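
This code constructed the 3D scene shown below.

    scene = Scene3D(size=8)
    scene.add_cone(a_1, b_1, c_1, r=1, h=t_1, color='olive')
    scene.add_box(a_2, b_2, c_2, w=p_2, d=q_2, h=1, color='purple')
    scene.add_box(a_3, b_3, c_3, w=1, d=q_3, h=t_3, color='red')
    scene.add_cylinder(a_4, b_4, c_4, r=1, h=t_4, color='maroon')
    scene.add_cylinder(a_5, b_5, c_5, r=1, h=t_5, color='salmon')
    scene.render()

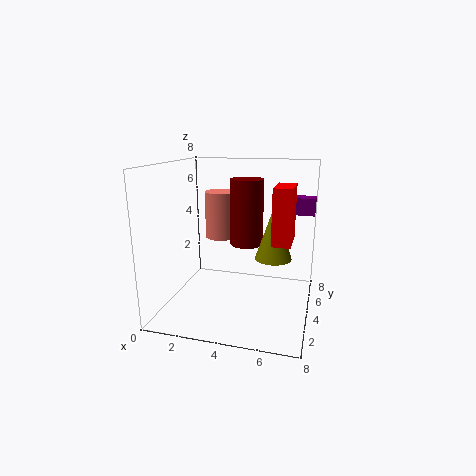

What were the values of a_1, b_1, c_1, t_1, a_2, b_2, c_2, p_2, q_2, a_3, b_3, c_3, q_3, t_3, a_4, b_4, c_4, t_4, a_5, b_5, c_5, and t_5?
a_1 = 6
b_1 = 4
c_1 = 3
t_1 = 3
a_2 = 6
b_2 = 6
c_2 = 5
p_2 = 2
q_2 = 1
a_3 = 6
b_3 = 3
c_3 = 4
q_3 = 2
t_3 = 3
a_4 = 4
b_4 = 6
c_4 = 3
t_4 = 4
a_5 = 2
b_5 = 7
c_5 = 3
t_5 = 3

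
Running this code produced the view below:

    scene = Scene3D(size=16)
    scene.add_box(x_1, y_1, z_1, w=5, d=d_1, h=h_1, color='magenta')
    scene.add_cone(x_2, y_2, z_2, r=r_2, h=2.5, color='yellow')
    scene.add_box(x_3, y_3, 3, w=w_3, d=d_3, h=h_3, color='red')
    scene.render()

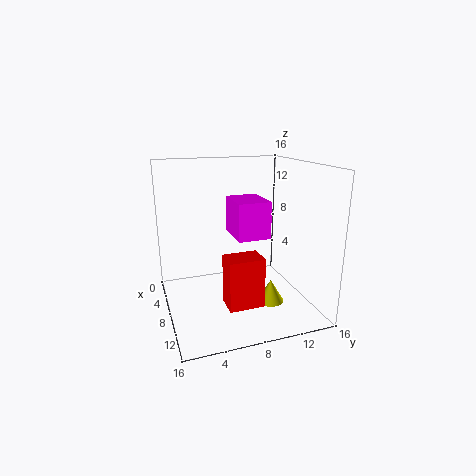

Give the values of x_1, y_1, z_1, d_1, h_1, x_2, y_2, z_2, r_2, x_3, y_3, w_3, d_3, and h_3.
x_1 = 2; y_1 = 8.5; z_1 = 7; d_1 = 4; h_1 = 4.5; x_2 = 10.5; y_2 = 11; z_2 = 1; r_2 = 1.5; x_3 = 12; y_3 = 5; w_3 = 2.5; d_3 = 3.5; h_3 = 5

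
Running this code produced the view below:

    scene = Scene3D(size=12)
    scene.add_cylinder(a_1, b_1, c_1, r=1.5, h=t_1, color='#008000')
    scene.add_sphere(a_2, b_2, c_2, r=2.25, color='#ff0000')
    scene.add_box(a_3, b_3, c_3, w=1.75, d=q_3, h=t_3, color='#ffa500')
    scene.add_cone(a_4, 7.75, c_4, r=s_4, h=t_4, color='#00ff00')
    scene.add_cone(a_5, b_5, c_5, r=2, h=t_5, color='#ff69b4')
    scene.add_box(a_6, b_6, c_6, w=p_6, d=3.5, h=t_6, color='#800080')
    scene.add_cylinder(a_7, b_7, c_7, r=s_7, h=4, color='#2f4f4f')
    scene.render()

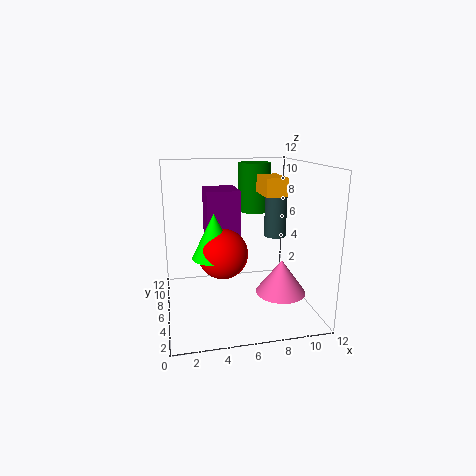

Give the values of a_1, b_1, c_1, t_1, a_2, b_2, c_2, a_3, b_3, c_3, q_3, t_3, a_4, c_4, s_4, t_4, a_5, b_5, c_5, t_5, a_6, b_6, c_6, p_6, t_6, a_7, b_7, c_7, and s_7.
a_1 = 8.5
b_1 = 10.25
c_1 = 7.25
t_1 = 4.5
a_2 = 5
b_2 = 7.75
c_2 = 4
a_3 = 8
b_3 = 4.75
c_3 = 9.5
q_3 = 3
t_3 = 1.5
a_4 = 4.25
c_4 = 3.75
s_4 = 2
t_4 = 4
a_5 = 9
b_5 = 3.5
c_5 = 2
t_5 = 2.75
a_6 = 3.75
b_6 = 8.25
c_6 = 4.75
p_6 = 3
t_6 = 4.75
a_7 = 10
b_7 = 8.25
c_7 = 5.25
s_7 = 1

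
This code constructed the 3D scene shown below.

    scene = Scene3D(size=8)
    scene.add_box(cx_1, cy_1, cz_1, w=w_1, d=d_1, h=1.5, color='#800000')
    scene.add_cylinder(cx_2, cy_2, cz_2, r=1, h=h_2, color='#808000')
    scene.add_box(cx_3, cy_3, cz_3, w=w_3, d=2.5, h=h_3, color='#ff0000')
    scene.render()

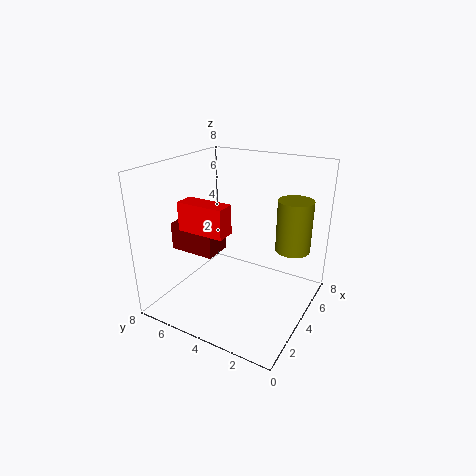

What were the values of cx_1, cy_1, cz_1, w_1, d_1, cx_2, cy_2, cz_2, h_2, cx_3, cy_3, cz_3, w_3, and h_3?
cx_1 = 2; cy_1 = 4.5; cz_1 = 3.5; w_1 = 1.5; d_1 = 2.5; cx_2 = 6; cy_2 = 1.5; cz_2 = 3; h_2 = 3; cx_3 = 1.5; cy_3 = 3.5; cz_3 = 5; w_3 = 1; h_3 = 1.5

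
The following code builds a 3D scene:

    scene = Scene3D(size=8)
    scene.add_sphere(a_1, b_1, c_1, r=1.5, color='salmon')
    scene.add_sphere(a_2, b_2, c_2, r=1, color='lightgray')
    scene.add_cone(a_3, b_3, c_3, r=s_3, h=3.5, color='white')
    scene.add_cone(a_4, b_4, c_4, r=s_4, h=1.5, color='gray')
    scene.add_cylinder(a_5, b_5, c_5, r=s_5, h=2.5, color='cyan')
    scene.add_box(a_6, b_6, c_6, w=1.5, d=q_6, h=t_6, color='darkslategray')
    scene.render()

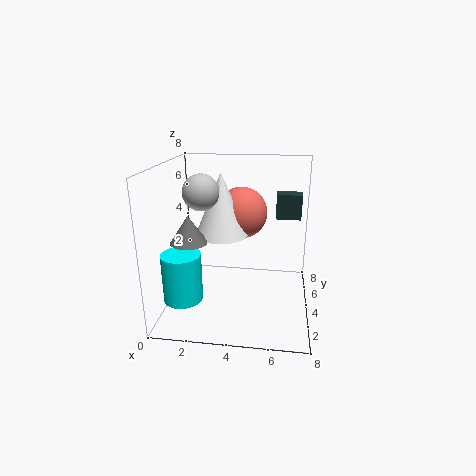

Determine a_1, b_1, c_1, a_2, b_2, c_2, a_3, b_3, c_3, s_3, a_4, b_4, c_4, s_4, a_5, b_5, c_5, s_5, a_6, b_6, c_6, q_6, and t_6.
a_1 = 4, b_1 = 5.5, c_1 = 5, a_2 = 2, b_2 = 4, c_2 = 6.5, a_3 = 3, b_3 = 4.5, c_3 = 4, s_3 = 1.5, a_4 = 1.5, b_4 = 3, c_4 = 4, s_4 = 1, a_5 = 1.5, b_5 = 1.5, c_5 = 1.5, s_5 = 1, a_6 = 6, b_6 = 6, c_6 = 4.5, q_6 = 1, t_6 = 1.5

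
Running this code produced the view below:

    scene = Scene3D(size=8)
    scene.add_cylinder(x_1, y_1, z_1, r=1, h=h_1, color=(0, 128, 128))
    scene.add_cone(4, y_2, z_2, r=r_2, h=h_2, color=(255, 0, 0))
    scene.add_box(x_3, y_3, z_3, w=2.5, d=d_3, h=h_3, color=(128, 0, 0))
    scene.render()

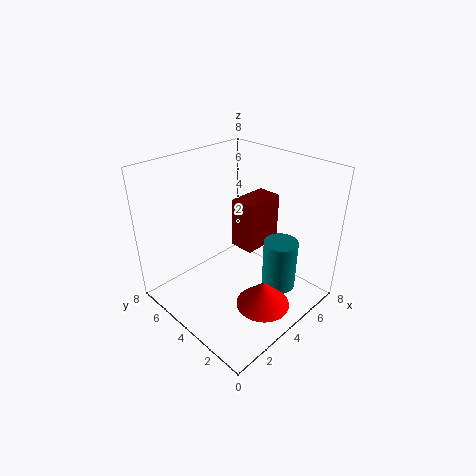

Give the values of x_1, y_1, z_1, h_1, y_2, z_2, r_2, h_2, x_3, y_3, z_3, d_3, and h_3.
x_1 = 6; y_1 = 2.5; z_1 = 0.5; h_1 = 3; y_2 = 2; z_2 = 0.5; r_2 = 1.5; h_2 = 1.5; x_3 = 5; y_3 = 4; z_3 = 2.5; d_3 = 1.5; h_3 = 3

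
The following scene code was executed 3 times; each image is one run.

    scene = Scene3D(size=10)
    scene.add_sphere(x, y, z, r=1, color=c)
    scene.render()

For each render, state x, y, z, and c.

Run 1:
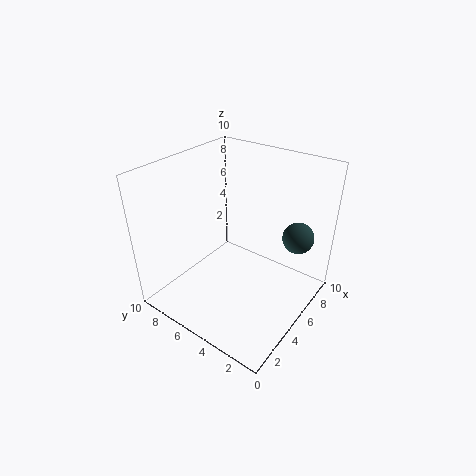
x = 6; y = 1; z = 6; c = 'darkslategray'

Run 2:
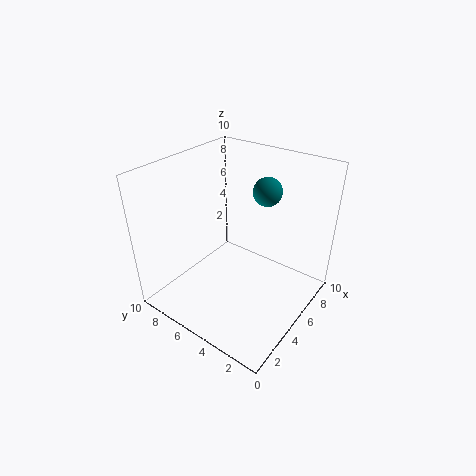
x = 7; y = 4; z = 8; c = 'teal'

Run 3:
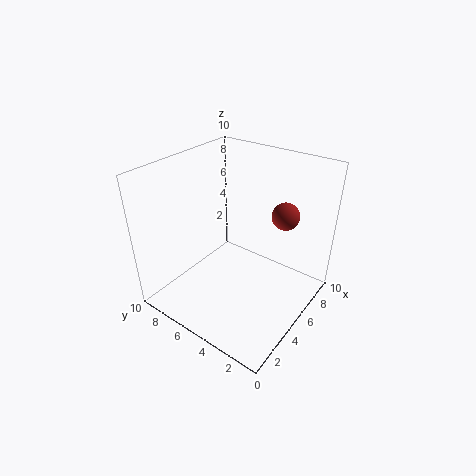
x = 8; y = 3; z = 6; c = 'brown'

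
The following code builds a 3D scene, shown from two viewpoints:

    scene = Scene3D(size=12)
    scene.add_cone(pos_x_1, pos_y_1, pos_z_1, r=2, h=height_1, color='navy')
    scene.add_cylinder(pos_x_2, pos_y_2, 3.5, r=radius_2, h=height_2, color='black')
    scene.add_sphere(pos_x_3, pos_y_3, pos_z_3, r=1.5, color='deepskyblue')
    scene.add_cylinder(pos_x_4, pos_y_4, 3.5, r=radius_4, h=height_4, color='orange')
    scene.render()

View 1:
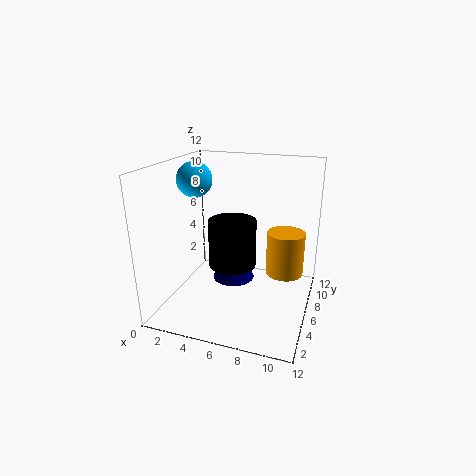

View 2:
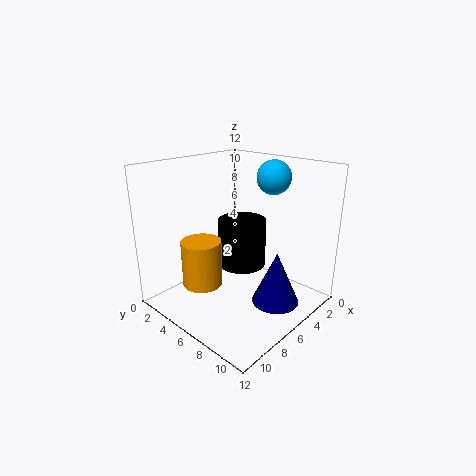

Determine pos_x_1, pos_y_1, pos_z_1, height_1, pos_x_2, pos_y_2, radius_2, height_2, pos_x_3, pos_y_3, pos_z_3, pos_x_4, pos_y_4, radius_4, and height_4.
pos_x_1 = 4.5; pos_y_1 = 9; pos_z_1 = 0.5; height_1 = 4.5; pos_x_2 = 5.5; pos_y_2 = 6; radius_2 = 2; height_2 = 4; pos_x_3 = 2; pos_y_3 = 6.5; pos_z_3 = 10.5; pos_x_4 = 10; pos_y_4 = 6; radius_4 = 1.5; height_4 = 3.5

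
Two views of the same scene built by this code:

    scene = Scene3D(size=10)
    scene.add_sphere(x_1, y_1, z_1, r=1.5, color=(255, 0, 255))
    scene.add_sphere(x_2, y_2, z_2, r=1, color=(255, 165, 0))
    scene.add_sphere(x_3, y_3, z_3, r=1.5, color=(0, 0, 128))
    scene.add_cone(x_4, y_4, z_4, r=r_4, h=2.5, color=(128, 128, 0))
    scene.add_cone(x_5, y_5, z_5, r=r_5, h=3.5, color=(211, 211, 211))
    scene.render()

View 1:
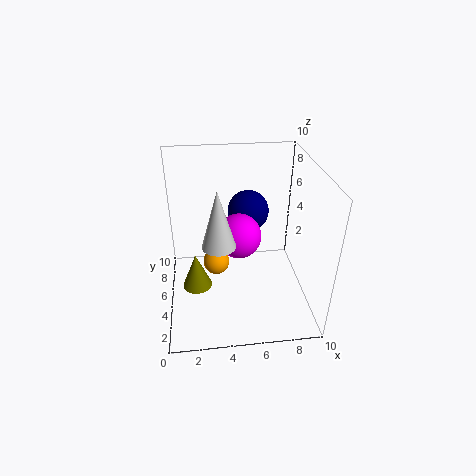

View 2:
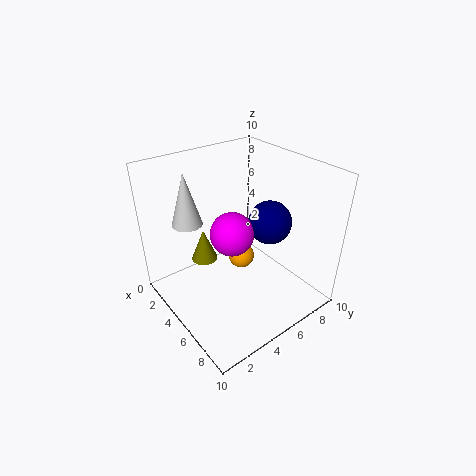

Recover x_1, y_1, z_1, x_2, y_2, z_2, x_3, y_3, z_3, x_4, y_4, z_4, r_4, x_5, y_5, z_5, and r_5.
x_1 = 5; y_1 = 4.5; z_1 = 5.5; x_2 = 3.5; y_2 = 6.5; z_2 = 2; x_3 = 6; y_3 = 7; z_3 = 6; x_4 = 2; y_4 = 4; z_4 = 2; r_4 = 1; x_5 = 3.5; y_5 = 2; z_5 = 6.5; r_5 = 1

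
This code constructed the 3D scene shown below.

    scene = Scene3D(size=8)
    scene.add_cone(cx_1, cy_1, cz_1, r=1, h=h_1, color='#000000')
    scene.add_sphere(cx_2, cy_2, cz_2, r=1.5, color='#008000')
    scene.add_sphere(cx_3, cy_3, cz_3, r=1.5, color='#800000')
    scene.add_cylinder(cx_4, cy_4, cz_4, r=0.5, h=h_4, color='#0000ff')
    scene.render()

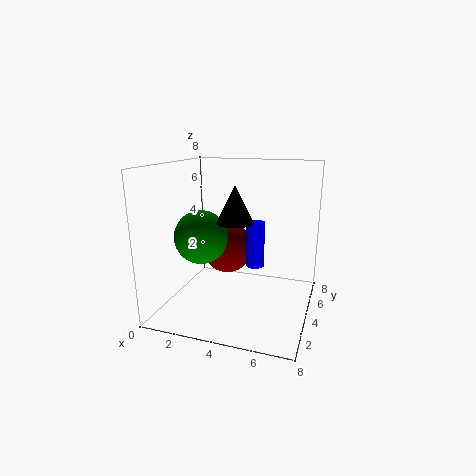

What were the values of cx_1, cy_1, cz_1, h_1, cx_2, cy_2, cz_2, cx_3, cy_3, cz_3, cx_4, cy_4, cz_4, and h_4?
cx_1 = 4
cy_1 = 3.5
cz_1 = 5
h_1 = 2
cx_2 = 2
cy_2 = 3.5
cz_2 = 4
cx_3 = 3
cy_3 = 5
cz_3 = 3
cx_4 = 5
cy_4 = 4
cz_4 = 2.5
h_4 = 2.5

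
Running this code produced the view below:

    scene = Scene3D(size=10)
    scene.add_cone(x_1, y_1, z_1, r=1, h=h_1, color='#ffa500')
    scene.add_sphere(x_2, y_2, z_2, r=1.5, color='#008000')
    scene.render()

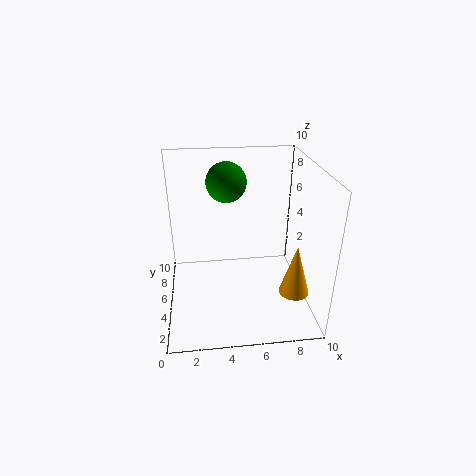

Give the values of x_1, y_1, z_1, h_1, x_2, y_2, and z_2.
x_1 = 8.5
y_1 = 2.5
z_1 = 2
h_1 = 3.5
x_2 = 4.5
y_2 = 8
z_2 = 8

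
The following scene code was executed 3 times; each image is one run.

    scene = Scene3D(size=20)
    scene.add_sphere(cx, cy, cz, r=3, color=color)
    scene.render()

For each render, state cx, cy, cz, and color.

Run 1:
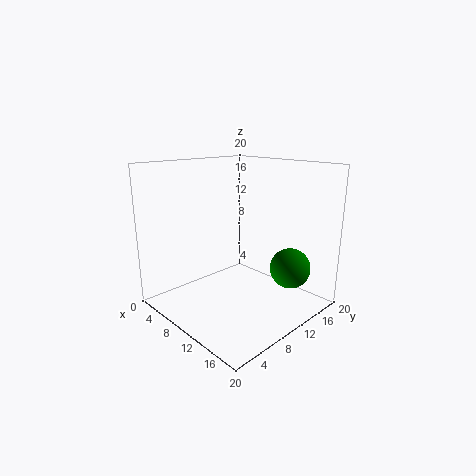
cx = 14; cy = 17; cz = 4.5; color = 'green'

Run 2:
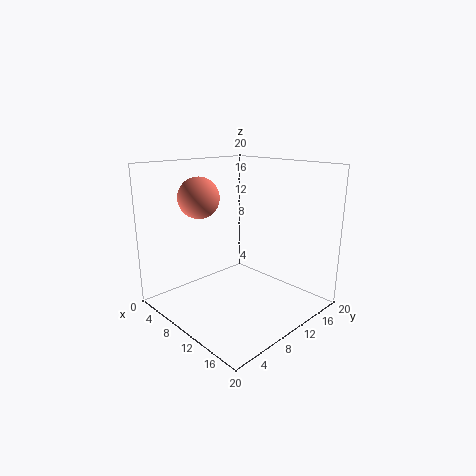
cx = 4; cy = 8; cz = 15; color = 'salmon'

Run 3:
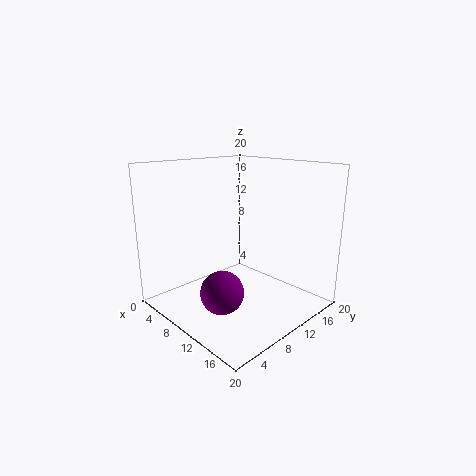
cx = 10.5; cy = 6.5; cz = 3; color = 'purple'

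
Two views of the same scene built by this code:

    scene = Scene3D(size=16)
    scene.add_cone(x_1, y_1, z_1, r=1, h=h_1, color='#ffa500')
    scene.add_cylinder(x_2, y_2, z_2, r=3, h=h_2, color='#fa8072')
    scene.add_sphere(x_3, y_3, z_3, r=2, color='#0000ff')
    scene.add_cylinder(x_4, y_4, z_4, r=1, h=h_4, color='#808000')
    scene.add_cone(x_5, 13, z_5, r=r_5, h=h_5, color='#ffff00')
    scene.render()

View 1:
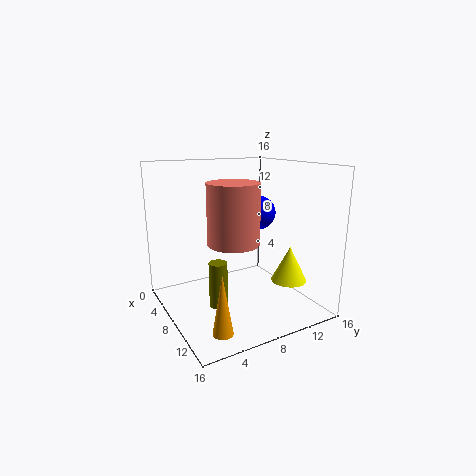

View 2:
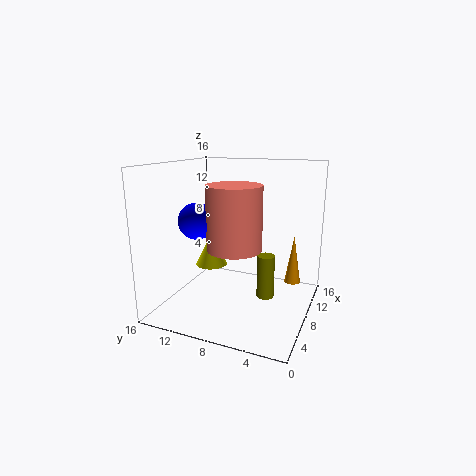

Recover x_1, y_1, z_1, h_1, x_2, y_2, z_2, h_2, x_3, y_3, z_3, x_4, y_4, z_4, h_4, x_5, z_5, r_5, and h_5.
x_1 = 14, y_1 = 3, z_1 = 1, h_1 = 6, x_2 = 7, y_2 = 8, z_2 = 7, h_2 = 7, x_3 = 6, y_3 = 12, z_3 = 10, x_4 = 9, y_4 = 5, z_4 = 1, h_4 = 5, x_5 = 11, z_5 = 3, r_5 = 2, h_5 = 4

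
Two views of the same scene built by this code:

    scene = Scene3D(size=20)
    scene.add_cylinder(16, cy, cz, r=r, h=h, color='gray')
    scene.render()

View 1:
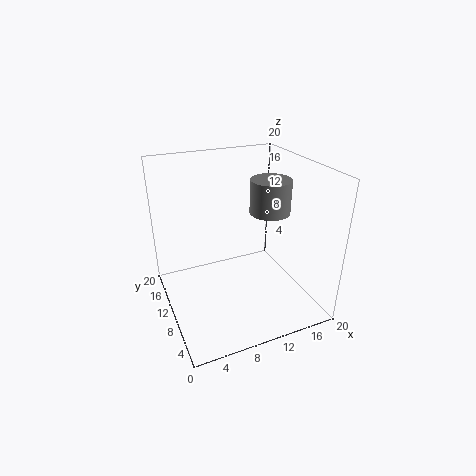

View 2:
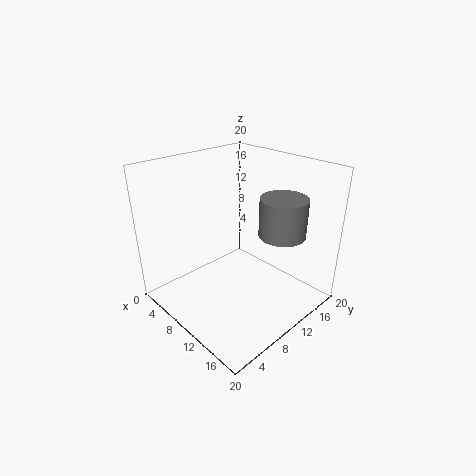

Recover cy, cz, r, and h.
cy = 12; cz = 12; r = 3; h = 5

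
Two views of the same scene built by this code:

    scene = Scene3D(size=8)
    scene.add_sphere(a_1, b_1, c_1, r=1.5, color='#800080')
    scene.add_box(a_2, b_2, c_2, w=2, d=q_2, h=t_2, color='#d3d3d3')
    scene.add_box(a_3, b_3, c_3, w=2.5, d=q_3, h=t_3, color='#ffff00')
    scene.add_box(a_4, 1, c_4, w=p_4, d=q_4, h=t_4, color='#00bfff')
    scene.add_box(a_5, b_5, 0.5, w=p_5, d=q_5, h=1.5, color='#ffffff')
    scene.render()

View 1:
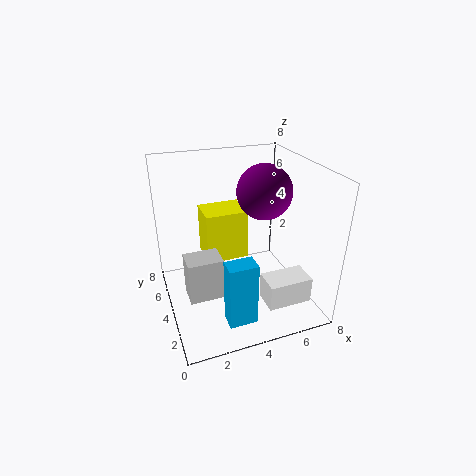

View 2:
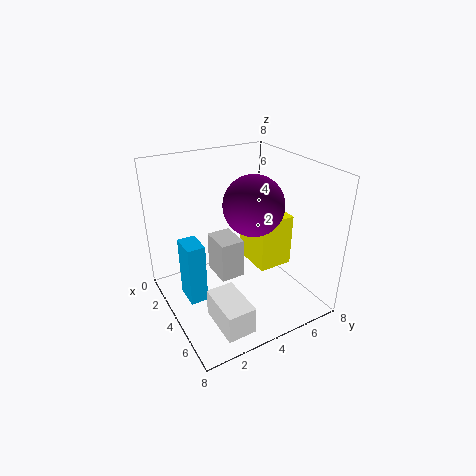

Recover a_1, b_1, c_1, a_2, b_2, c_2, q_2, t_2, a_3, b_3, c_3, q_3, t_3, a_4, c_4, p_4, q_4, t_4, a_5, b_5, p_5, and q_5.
a_1 = 5.5; b_1 = 4; c_1 = 6.5; a_2 = 1; b_2 = 3.5; c_2 = 0.5; q_2 = 1.5; t_2 = 2.5; a_3 = 2.5; b_3 = 5; c_3 = 2; q_3 = 2; t_3 = 3; a_4 = 2.5; c_4 = 0.5; p_4 = 1.5; q_4 = 1; t_4 = 3.5; a_5 = 5; b_5 = 1.5; p_5 = 2.5; q_5 = 1.5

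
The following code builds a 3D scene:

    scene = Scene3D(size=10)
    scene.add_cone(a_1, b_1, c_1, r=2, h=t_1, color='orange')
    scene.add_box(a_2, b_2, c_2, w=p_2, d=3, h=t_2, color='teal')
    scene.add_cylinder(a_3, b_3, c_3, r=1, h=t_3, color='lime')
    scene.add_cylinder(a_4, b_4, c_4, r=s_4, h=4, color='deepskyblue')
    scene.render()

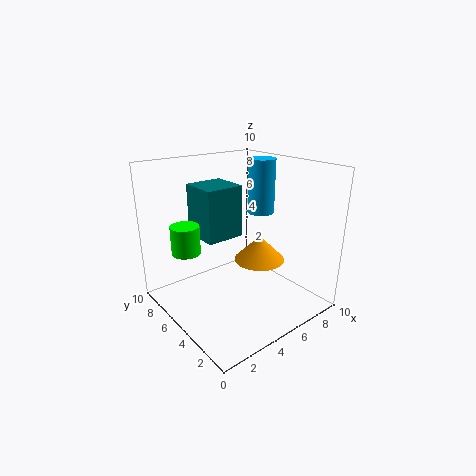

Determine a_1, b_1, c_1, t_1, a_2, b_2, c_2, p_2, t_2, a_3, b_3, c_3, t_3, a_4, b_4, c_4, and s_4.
a_1 = 8
b_1 = 6
c_1 = 2
t_1 = 2
a_2 = 4
b_2 = 7
c_2 = 4
p_2 = 3
t_2 = 4
a_3 = 2
b_3 = 7
c_3 = 4
t_3 = 2
a_4 = 8
b_4 = 6
c_4 = 6
s_4 = 1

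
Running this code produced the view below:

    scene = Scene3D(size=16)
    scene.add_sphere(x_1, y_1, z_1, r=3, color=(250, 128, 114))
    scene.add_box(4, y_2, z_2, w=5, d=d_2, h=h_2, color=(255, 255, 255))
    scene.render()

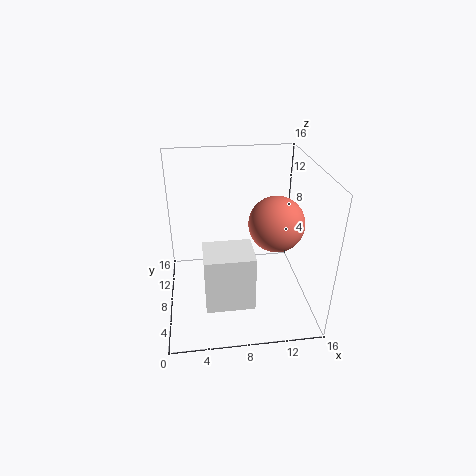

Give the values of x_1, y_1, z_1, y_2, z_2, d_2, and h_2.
x_1 = 12
y_1 = 7
z_1 = 10
y_2 = 2
z_2 = 3
d_2 = 4
h_2 = 6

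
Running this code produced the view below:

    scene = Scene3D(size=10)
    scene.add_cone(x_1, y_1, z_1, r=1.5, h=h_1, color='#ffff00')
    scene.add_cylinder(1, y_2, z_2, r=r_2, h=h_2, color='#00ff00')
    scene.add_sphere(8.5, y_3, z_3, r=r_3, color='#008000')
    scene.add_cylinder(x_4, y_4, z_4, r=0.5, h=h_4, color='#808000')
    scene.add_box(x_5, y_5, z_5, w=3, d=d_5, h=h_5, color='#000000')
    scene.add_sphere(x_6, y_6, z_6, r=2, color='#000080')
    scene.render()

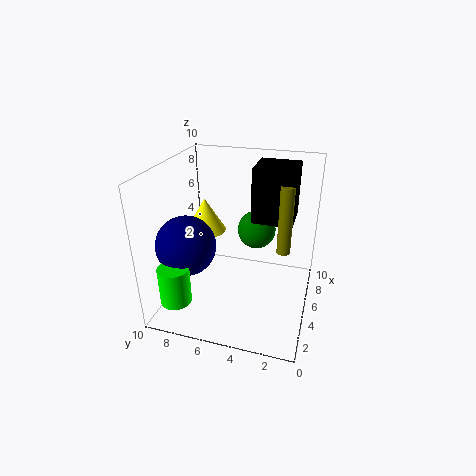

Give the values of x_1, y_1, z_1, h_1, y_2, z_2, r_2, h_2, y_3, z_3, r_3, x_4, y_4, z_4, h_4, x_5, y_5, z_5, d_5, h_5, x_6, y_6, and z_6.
x_1 = 6.5, y_1 = 8, z_1 = 4.5, h_1 = 2.5, y_2 = 8, z_2 = 2, r_2 = 1, h_2 = 2.5, y_3 = 4.5, z_3 = 4, r_3 = 1.5, x_4 = 6.5, y_4 = 2, z_4 = 3.5, h_4 = 5, x_5 = 6.5, y_5 = 1.5, z_5 = 5.5, d_5 = 3, h_5 = 4, x_6 = 3, y_6 = 8, z_6 = 5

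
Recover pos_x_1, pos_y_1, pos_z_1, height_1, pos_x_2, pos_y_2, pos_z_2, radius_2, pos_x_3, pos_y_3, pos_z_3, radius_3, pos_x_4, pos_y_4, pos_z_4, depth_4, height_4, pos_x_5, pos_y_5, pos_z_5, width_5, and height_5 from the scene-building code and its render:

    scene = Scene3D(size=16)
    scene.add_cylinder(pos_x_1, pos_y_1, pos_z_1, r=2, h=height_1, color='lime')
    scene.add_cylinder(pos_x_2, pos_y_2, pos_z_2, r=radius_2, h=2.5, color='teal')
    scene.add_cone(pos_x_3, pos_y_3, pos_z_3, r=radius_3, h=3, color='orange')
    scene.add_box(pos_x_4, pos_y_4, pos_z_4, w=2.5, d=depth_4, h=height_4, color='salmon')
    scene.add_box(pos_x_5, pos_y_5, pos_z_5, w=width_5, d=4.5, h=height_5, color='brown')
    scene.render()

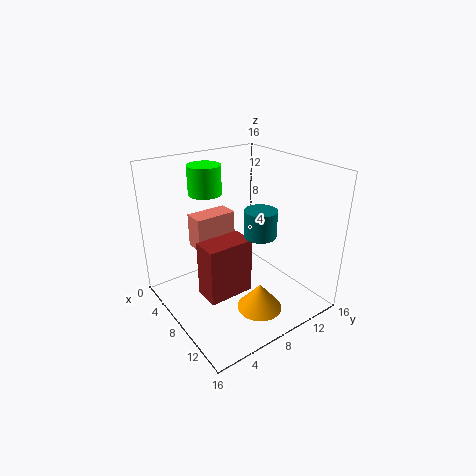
pos_x_1 = 2
pos_y_1 = 7.5
pos_z_1 = 11.5
height_1 = 3.5
pos_x_2 = 13.5
pos_y_2 = 6.5
pos_z_2 = 11
radius_2 = 1.5
pos_x_3 = 11.5
pos_y_3 = 8.5
pos_z_3 = 0.5
radius_3 = 2.5
pos_x_4 = 2
pos_y_4 = 5
pos_z_4 = 5.5
depth_4 = 5
height_4 = 4
pos_x_5 = 10.5
pos_y_5 = 1.5
pos_z_5 = 5
width_5 = 2.5
height_5 = 5.5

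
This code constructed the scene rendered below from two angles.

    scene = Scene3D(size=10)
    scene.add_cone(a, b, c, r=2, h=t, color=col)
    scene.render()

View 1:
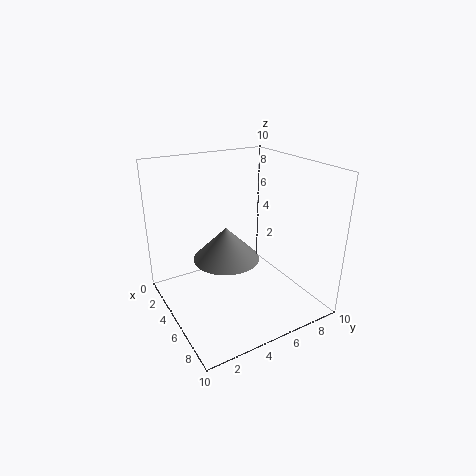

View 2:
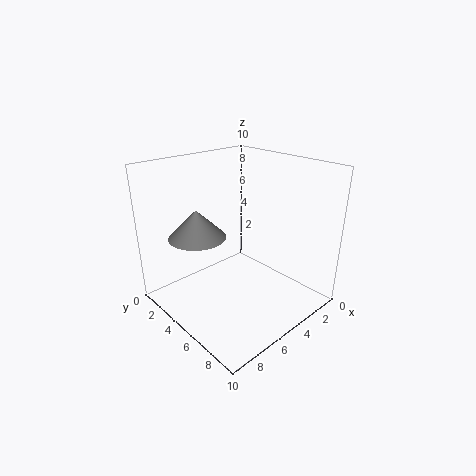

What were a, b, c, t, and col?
a = 7; b = 3; c = 5; t = 2; col = 'gray'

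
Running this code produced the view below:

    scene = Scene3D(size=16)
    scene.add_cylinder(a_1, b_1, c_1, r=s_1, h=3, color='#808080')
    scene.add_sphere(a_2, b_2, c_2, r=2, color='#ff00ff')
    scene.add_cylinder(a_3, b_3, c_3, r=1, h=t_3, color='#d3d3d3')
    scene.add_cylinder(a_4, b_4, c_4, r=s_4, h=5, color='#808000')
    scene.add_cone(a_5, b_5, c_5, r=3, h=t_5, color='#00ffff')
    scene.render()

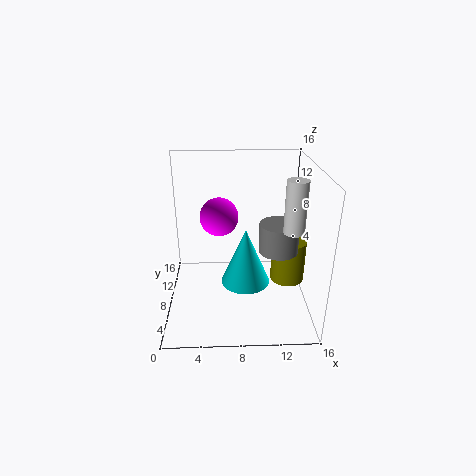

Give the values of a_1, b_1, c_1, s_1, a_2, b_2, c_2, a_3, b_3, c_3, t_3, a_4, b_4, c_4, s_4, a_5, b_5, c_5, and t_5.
a_1 = 12, b_1 = 5, c_1 = 8, s_1 = 2, a_2 = 6, b_2 = 7, c_2 = 11, a_3 = 13, b_3 = 3, c_3 = 11, t_3 = 5, a_4 = 14, b_4 = 9, c_4 = 2, s_4 = 2, a_5 = 9, b_5 = 10, c_5 = 1, t_5 = 7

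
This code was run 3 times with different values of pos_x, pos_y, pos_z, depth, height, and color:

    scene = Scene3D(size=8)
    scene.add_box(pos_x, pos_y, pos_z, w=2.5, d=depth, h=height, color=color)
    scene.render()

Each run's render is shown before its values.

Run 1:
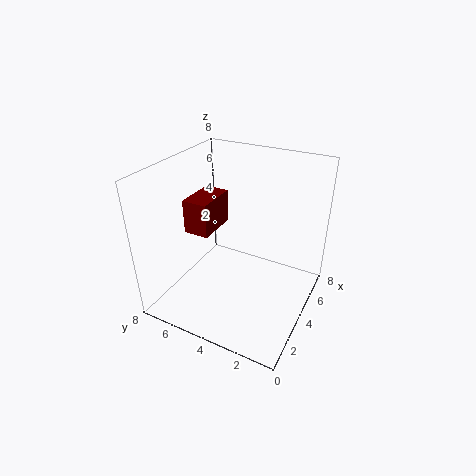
pos_x = 3.5, pos_y = 5.75, pos_z = 3.75, depth = 1.5, height = 2, color = 'maroon'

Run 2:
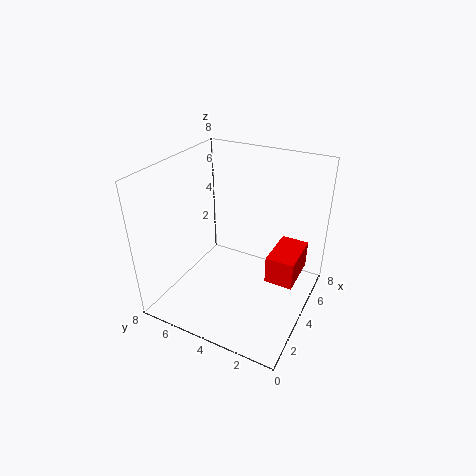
pos_x = 3.25, pos_y = 0.5, pos_z = 2.25, depth = 1.5, height = 1.5, color = 'red'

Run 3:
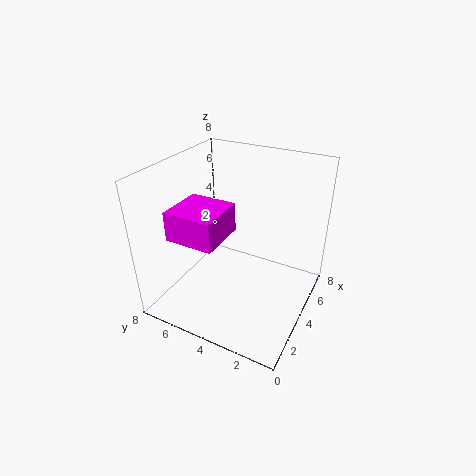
pos_x = 0.75, pos_y = 3.75, pos_z = 5, depth = 2.5, height = 1.5, color = 'magenta'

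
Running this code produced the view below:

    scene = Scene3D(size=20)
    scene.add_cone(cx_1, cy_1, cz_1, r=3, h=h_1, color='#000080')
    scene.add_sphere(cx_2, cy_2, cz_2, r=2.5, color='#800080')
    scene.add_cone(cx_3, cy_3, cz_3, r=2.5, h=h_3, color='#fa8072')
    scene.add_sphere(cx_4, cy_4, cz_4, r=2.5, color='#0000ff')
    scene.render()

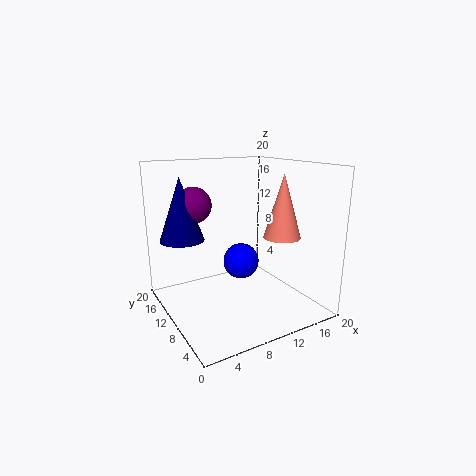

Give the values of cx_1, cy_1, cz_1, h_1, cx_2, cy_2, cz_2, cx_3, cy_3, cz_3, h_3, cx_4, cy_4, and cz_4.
cx_1 = 3
cy_1 = 13
cz_1 = 10
h_1 = 8.5
cx_2 = 5
cy_2 = 13.5
cz_2 = 14.5
cx_3 = 14.5
cy_3 = 6
cz_3 = 10.5
h_3 = 8.5
cx_4 = 10.5
cy_4 = 10
cz_4 = 6.5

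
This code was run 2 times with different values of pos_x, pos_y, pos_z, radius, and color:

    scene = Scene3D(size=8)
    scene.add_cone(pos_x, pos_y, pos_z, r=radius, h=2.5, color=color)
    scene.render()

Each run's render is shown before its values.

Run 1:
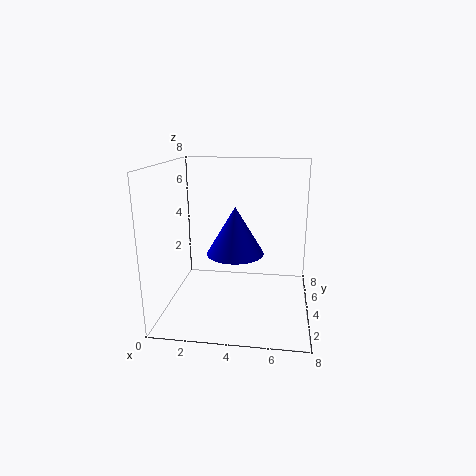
pos_x = 4
pos_y = 3
pos_z = 3.5
radius = 1.5
color = 'blue'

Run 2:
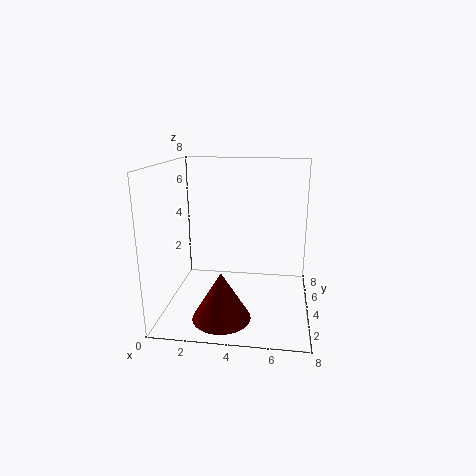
pos_x = 3.5
pos_y = 1.5
pos_z = 0.5
radius = 1.5
color = 'maroon'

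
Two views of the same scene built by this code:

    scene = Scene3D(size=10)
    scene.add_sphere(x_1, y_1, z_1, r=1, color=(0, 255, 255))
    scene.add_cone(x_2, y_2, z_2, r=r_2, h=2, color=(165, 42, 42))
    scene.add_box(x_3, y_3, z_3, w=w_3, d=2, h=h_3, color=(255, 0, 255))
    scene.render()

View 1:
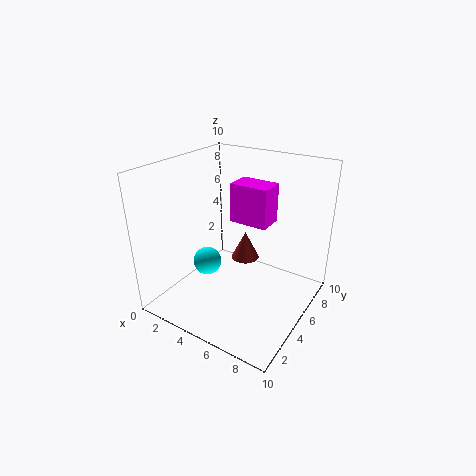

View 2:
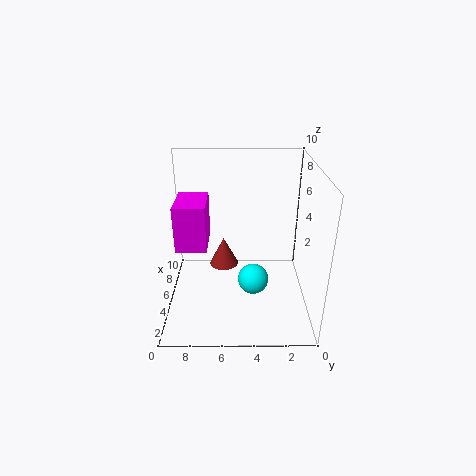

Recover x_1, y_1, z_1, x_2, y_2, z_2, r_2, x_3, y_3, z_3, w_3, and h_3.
x_1 = 3; y_1 = 4; z_1 = 3; x_2 = 5; y_2 = 6; z_2 = 3; r_2 = 1; x_3 = 3; y_3 = 7; z_3 = 5; w_3 = 3; h_3 = 3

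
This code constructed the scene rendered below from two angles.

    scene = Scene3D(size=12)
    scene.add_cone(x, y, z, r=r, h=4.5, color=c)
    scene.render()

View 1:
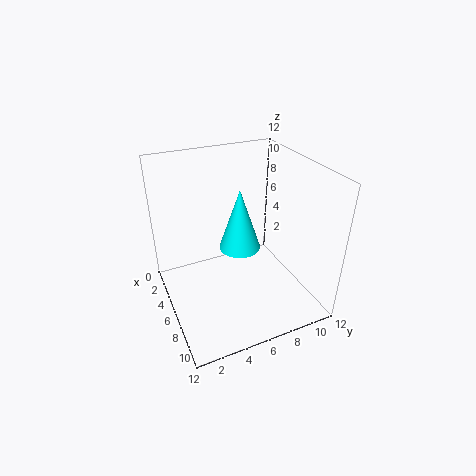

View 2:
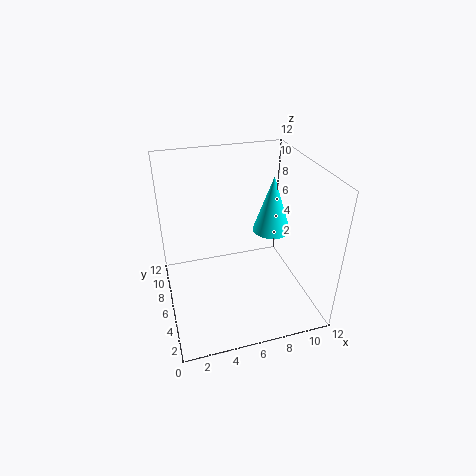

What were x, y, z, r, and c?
x = 8.5, y = 5, z = 7, r = 1.5, c = 'cyan'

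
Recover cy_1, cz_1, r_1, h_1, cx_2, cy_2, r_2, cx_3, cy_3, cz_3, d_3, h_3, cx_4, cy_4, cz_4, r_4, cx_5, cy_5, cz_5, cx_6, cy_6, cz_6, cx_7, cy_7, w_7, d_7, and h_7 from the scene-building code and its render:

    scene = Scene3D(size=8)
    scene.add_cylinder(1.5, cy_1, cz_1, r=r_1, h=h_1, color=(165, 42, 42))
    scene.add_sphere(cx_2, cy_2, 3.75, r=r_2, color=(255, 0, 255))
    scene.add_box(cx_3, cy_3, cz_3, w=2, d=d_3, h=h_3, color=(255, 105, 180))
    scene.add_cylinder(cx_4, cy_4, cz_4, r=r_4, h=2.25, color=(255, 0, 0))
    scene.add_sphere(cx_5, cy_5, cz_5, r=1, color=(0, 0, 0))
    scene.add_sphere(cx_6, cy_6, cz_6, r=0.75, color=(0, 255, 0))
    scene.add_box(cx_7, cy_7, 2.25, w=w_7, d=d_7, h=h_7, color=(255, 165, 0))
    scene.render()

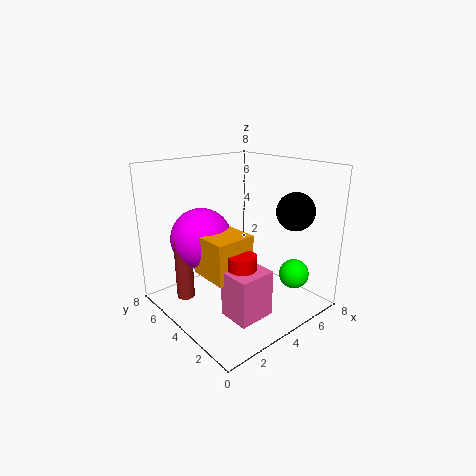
cy_1 = 5.75; cz_1 = 0.5; r_1 = 0.5; h_1 = 3.5; cx_2 = 2.75; cy_2 = 5.75; r_2 = 1.75; cx_3 = 2; cy_3 = 1.25; cz_3 = 0.5; d_3 = 1.75; h_3 = 2.5; cx_4 = 3; cy_4 = 2.5; cz_4 = 1.5; r_4 = 0.75; cx_5 = 5.75; cy_5 = 1.5; cz_5 = 5.75; cx_6 = 5; cy_6 = 0.75; cz_6 = 2.75; cx_7 = 1.75; cy_7 = 2.75; w_7 = 2.25; d_7 = 2.25; h_7 = 2.25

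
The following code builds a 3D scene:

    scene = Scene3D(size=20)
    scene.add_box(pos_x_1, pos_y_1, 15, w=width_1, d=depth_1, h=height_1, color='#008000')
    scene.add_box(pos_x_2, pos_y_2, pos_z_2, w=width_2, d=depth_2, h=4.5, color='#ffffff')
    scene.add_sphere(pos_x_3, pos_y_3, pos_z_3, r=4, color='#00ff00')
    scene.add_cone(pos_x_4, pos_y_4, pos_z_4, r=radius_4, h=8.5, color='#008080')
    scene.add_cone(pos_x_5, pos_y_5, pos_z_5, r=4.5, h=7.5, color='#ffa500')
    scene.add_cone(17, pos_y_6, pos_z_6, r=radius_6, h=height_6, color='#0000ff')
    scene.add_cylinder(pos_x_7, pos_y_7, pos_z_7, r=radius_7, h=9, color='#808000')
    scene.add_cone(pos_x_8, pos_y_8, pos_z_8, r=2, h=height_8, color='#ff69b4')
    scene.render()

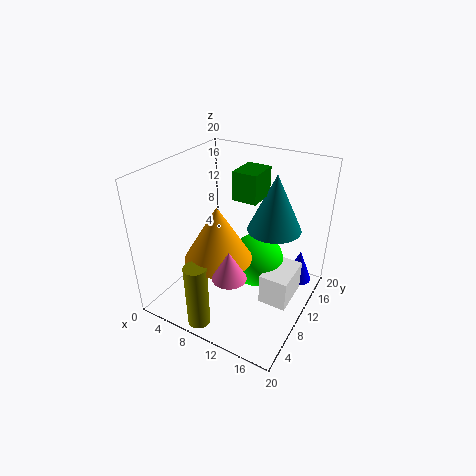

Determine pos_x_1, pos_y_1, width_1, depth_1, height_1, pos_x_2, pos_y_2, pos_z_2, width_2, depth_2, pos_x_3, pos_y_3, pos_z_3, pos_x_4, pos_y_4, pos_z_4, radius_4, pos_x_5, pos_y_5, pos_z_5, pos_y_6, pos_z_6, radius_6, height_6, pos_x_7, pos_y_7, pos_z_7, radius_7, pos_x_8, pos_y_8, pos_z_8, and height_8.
pos_x_1 = 8.5
pos_y_1 = 11
width_1 = 3.5
depth_1 = 4.5
height_1 = 4
pos_x_2 = 14
pos_y_2 = 9
pos_z_2 = 1
width_2 = 4
depth_2 = 6
pos_x_3 = 11.5
pos_y_3 = 13
pos_z_3 = 5
pos_x_4 = 13
pos_y_4 = 15.5
pos_z_4 = 9.5
radius_4 = 4
pos_x_5 = 9
pos_y_5 = 6.5
pos_z_5 = 8.5
pos_y_6 = 17
pos_z_6 = 1
radius_6 = 2
height_6 = 5
pos_x_7 = 8.5
pos_y_7 = 2
pos_z_7 = 0.5
radius_7 = 1.5
pos_x_8 = 13.5
pos_y_8 = 2
pos_z_8 = 10
height_8 = 3.5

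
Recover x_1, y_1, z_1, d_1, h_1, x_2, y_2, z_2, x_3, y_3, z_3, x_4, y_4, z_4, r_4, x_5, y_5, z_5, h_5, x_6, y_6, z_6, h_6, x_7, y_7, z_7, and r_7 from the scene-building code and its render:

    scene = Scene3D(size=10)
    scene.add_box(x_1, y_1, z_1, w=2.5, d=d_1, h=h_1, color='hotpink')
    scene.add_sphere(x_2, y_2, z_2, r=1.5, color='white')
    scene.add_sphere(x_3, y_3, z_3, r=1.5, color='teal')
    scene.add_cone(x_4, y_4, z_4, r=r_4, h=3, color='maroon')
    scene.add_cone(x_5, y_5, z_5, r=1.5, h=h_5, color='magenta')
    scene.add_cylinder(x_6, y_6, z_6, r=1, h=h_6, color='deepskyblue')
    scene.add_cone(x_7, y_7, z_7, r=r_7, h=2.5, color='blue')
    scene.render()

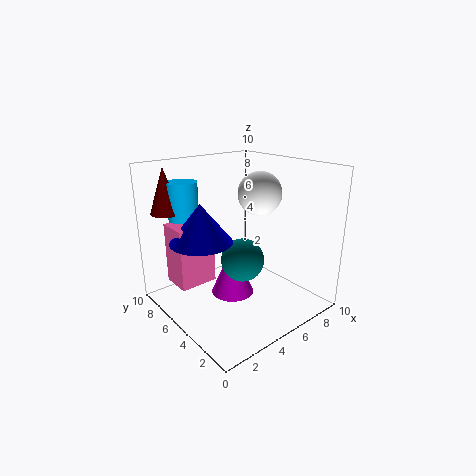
x_1 = 0.5, y_1 = 5, z_1 = 2.5, d_1 = 2, h_1 = 4, x_2 = 6.5, y_2 = 4.5, z_2 = 8, x_3 = 5, y_3 = 4.5, z_3 = 3.5, x_4 = 1, y_4 = 7.5, z_4 = 7, r_4 = 1, x_5 = 4.5, y_5 = 5, z_5 = 1, h_5 = 3.5, x_6 = 2, y_6 = 7, z_6 = 6, h_6 = 3, x_7 = 2, y_7 = 5, z_7 = 5.5, r_7 = 2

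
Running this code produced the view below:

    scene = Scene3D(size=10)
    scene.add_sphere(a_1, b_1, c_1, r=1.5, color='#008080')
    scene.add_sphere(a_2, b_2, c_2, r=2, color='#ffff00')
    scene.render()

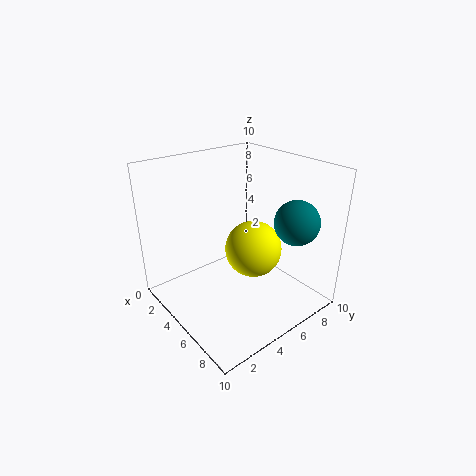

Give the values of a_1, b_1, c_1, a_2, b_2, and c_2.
a_1 = 8; b_1 = 7.5; c_1 = 6.5; a_2 = 5.5; b_2 = 6; c_2 = 4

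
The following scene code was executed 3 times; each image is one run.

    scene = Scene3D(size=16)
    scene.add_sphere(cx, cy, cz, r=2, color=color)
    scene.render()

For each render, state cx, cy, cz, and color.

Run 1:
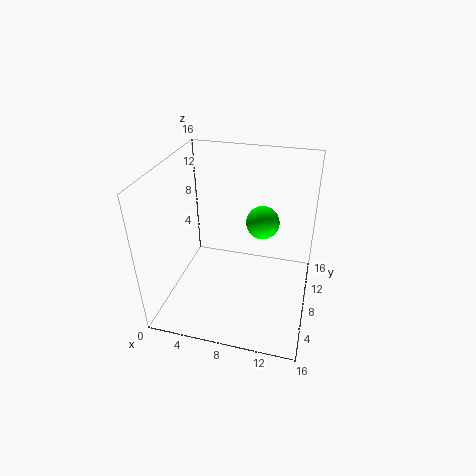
cx = 10, cy = 12, cz = 8, color = 'lime'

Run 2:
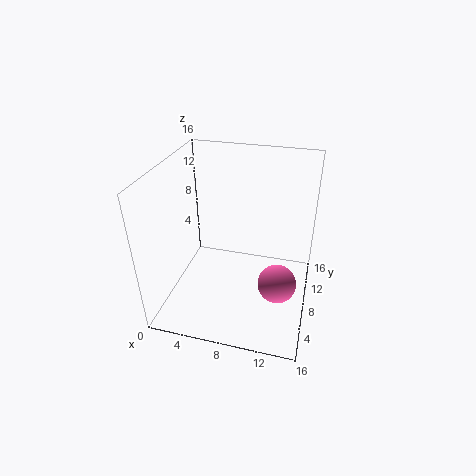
cx = 13, cy = 5, cz = 5, color = 'hotpink'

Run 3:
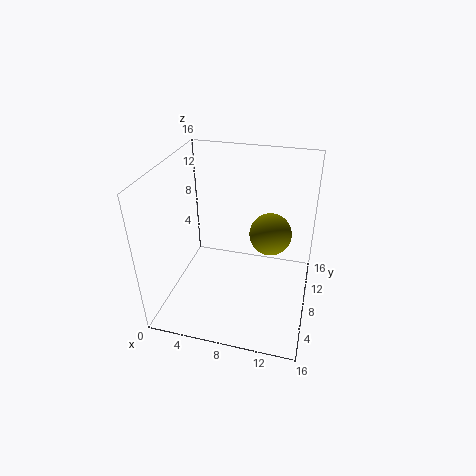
cx = 12, cy = 5, cz = 11, color = 'olive'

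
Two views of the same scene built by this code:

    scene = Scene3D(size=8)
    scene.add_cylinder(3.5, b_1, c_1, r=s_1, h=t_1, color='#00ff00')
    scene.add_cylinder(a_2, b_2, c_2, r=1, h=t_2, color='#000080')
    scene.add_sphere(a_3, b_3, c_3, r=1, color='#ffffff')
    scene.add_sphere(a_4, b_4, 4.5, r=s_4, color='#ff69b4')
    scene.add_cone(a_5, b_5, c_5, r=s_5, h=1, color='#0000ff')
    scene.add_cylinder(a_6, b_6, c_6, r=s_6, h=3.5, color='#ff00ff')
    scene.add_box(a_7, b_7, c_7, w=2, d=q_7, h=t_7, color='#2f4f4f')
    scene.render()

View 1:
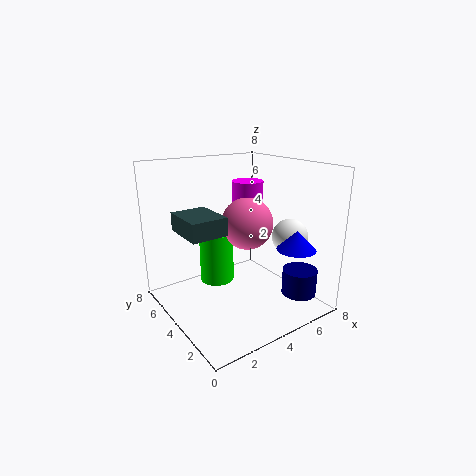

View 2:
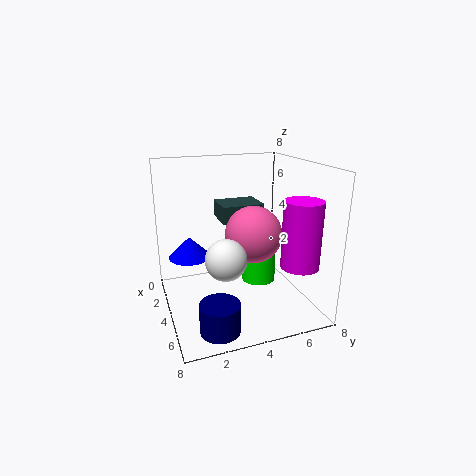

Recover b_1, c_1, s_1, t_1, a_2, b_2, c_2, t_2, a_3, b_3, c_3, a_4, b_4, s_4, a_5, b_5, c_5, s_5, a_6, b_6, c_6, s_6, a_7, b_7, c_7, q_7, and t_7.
b_1 = 5.5, c_1 = 1, s_1 = 1, t_1 = 3, a_2 = 7, b_2 = 2, c_2 = 0.5, t_2 = 1.5, a_3 = 6.5, b_3 = 2.5, c_3 = 4, a_4 = 5, b_4 = 4.5, s_4 = 1.5, a_5 = 5.5, b_5 = 1, c_5 = 4, s_5 = 1, a_6 = 6.5, b_6 = 6.5, c_6 = 3, s_6 = 1, a_7 = 1, b_7 = 3.5, c_7 = 4.5, q_7 = 2.5, t_7 = 1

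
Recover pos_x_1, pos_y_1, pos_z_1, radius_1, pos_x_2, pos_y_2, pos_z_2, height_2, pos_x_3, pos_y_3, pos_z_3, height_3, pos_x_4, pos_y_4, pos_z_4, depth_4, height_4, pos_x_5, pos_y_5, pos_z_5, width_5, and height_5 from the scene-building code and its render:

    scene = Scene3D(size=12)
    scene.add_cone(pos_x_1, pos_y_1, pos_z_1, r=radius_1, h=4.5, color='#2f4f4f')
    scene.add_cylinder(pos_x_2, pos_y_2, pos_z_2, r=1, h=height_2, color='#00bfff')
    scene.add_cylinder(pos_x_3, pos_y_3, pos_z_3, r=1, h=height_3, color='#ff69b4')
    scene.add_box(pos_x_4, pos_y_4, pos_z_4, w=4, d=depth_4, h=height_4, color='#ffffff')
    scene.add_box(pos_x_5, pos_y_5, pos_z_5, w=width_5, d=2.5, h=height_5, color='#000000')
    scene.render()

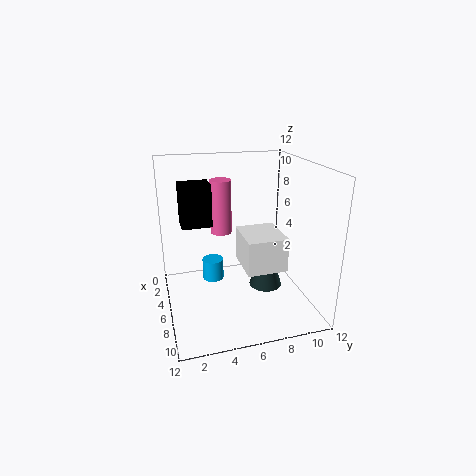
pos_x_1 = 5, pos_y_1 = 9, pos_z_1 = 0.5, radius_1 = 1.5, pos_x_2 = 2.5, pos_y_2 = 4.5, pos_z_2 = 0.5, height_2 = 2, pos_x_3 = 2, pos_y_3 = 5.5, pos_z_3 = 5, height_3 = 5, pos_x_4 = 3.5, pos_y_4 = 6.5, pos_z_4 = 3, depth_4 = 3.5, height_4 = 3, pos_x_5 = 3.5, pos_y_5 = 1.5, pos_z_5 = 7, width_5 = 2, height_5 = 3.5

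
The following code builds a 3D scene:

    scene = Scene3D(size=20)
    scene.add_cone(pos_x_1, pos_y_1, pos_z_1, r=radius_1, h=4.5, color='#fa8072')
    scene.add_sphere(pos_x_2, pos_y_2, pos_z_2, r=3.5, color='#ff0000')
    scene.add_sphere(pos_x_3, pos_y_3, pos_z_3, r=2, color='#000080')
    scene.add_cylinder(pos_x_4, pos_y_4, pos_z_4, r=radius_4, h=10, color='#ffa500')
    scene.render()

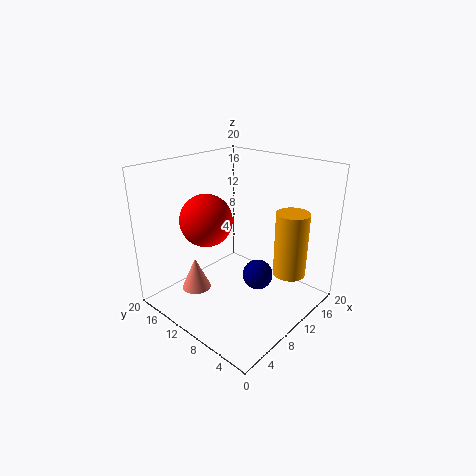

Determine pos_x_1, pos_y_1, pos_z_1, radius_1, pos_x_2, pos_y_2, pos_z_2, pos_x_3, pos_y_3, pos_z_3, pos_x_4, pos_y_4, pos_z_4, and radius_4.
pos_x_1 = 5, pos_y_1 = 13.5, pos_z_1 = 3, radius_1 = 2, pos_x_2 = 6.5, pos_y_2 = 12.5, pos_z_2 = 13, pos_x_3 = 9.5, pos_y_3 = 6, pos_z_3 = 6, pos_x_4 = 17.5, pos_y_4 = 6, pos_z_4 = 2.5, radius_4 = 2.5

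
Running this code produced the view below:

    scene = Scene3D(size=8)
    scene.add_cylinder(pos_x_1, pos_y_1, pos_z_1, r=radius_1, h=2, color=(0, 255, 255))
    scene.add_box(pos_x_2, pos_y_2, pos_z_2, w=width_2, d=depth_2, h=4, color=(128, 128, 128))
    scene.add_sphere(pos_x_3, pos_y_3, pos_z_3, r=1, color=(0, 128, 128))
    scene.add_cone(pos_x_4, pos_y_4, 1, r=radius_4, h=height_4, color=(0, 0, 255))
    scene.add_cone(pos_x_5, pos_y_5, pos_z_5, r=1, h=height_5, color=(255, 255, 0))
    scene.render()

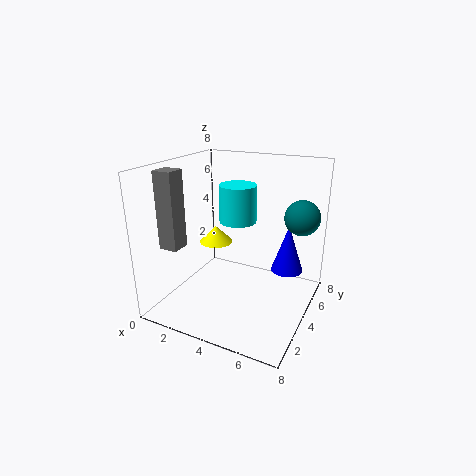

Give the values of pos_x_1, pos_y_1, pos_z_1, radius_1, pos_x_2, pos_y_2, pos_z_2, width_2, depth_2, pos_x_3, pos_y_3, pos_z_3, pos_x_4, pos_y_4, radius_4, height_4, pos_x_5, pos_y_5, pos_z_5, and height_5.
pos_x_1 = 4; pos_y_1 = 4; pos_z_1 = 5; radius_1 = 1; pos_x_2 = 1; pos_y_2 = 1; pos_z_2 = 4; width_2 = 1; depth_2 = 1; pos_x_3 = 7; pos_y_3 = 6; pos_z_3 = 5; pos_x_4 = 6; pos_y_4 = 7; radius_4 = 1; height_4 = 3; pos_x_5 = 2; pos_y_5 = 5; pos_z_5 = 3; height_5 = 1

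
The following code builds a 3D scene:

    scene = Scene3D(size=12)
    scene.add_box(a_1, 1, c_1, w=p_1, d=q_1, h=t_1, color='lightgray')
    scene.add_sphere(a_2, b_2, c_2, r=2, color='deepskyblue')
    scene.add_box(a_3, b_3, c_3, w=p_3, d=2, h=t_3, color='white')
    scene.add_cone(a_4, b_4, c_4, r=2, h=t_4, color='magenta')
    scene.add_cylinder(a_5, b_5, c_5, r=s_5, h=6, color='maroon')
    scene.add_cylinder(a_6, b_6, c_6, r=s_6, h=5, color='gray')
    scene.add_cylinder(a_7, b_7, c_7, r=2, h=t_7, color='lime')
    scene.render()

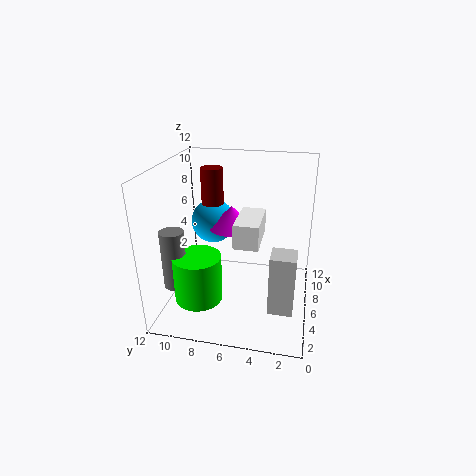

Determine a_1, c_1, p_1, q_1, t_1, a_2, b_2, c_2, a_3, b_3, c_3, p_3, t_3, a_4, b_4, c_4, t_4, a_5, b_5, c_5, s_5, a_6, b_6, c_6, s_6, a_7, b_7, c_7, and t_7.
a_1 = 3
c_1 = 1
p_1 = 2
q_1 = 2
t_1 = 5
a_2 = 9
b_2 = 9
c_2 = 6
a_3 = 4
b_3 = 4
c_3 = 6
p_3 = 4
t_3 = 2
a_4 = 8
b_4 = 7
c_4 = 6
t_4 = 2
a_5 = 9
b_5 = 9
c_5 = 5
s_5 = 1
a_6 = 4
b_6 = 11
c_6 = 2
s_6 = 1
a_7 = 4
b_7 = 9
c_7 = 1
t_7 = 4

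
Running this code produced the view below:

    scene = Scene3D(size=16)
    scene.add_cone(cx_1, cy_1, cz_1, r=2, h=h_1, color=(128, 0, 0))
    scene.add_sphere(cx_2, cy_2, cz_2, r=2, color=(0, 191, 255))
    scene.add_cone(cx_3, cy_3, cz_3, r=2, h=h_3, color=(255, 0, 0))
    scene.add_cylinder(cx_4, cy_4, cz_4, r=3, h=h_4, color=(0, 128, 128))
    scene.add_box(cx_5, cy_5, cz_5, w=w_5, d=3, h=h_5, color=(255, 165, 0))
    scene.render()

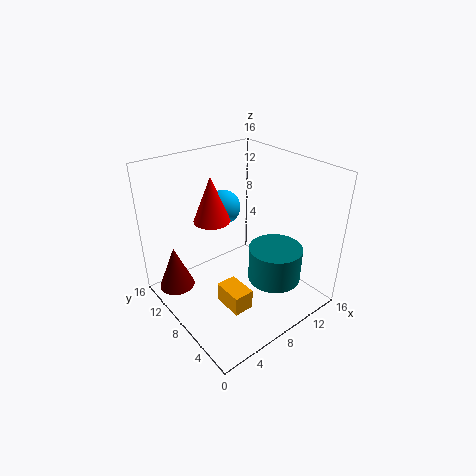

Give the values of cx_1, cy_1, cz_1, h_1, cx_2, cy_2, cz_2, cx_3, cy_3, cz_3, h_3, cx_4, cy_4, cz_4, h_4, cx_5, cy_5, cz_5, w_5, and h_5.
cx_1 = 2, cy_1 = 12, cz_1 = 2, h_1 = 5, cx_2 = 9, cy_2 = 12, cz_2 = 10, cx_3 = 6, cy_3 = 10, cz_3 = 10, h_3 = 5, cx_4 = 11, cy_4 = 5, cz_4 = 3, h_4 = 4, cx_5 = 3, cy_5 = 2, cz_5 = 4, w_5 = 2, h_5 = 2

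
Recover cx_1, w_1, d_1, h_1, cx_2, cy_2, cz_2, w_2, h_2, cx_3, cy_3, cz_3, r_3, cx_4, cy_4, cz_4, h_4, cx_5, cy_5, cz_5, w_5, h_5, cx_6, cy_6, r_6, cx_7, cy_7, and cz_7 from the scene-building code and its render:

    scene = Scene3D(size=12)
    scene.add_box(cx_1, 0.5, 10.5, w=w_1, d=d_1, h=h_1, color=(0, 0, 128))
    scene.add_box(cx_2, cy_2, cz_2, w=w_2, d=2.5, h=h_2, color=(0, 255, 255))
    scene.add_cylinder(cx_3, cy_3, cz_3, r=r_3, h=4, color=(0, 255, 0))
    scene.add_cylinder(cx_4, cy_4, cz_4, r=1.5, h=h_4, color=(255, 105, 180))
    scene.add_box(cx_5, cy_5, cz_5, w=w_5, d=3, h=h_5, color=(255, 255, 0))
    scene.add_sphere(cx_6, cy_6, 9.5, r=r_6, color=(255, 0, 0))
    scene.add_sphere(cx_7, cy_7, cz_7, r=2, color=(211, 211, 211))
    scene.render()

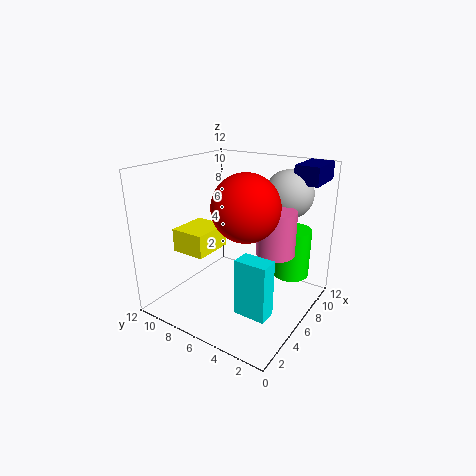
cx_1 = 8.5; w_1 = 3.5; d_1 = 2; h_1 = 1.5; cx_2 = 2.5; cy_2 = 1.5; cz_2 = 1.5; w_2 = 1.5; h_2 = 4.5; cx_3 = 8; cy_3 = 2; cz_3 = 3; r_3 = 1.5; cx_4 = 6; cy_4 = 2.5; cz_4 = 5.5; h_4 = 3.5; cx_5 = 3.5; cy_5 = 8; cz_5 = 4.5; w_5 = 3.5; h_5 = 2; cx_6 = 4; cy_6 = 4; r_6 = 2.5; cx_7 = 9; cy_7 = 3; cz_7 = 9.5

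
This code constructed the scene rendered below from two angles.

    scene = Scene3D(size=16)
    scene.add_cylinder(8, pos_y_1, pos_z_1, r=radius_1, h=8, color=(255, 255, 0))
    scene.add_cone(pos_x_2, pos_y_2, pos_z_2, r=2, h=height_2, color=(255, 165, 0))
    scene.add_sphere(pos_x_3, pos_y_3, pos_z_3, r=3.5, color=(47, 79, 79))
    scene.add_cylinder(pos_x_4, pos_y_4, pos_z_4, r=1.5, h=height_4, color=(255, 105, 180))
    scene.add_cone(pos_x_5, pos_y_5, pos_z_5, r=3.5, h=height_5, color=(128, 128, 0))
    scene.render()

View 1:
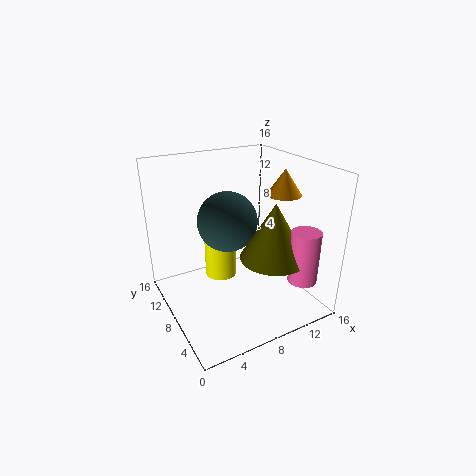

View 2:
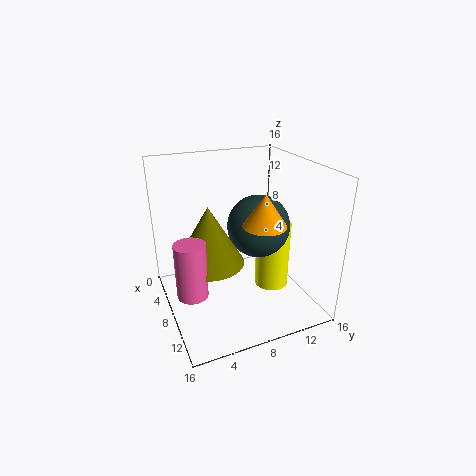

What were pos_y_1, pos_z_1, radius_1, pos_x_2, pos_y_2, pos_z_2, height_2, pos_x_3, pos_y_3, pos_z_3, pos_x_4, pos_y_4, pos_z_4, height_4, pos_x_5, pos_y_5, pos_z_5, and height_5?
pos_y_1 = 12.5; pos_z_1 = 1; radius_1 = 2; pos_x_2 = 14; pos_y_2 = 8; pos_z_2 = 12; height_2 = 3; pos_x_3 = 8; pos_y_3 = 10.5; pos_z_3 = 9; pos_x_4 = 12; pos_y_4 = 1.5; pos_z_4 = 5; height_4 = 5.5; pos_x_5 = 10; pos_y_5 = 4; pos_z_5 = 7; height_5 = 6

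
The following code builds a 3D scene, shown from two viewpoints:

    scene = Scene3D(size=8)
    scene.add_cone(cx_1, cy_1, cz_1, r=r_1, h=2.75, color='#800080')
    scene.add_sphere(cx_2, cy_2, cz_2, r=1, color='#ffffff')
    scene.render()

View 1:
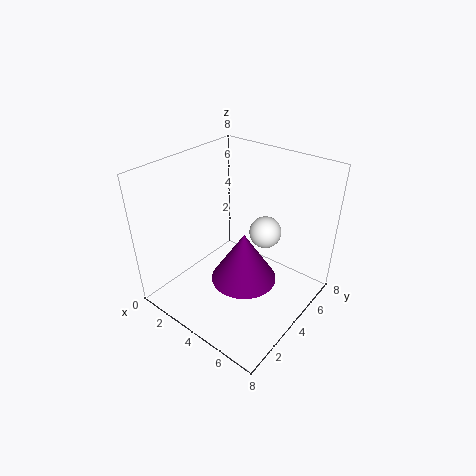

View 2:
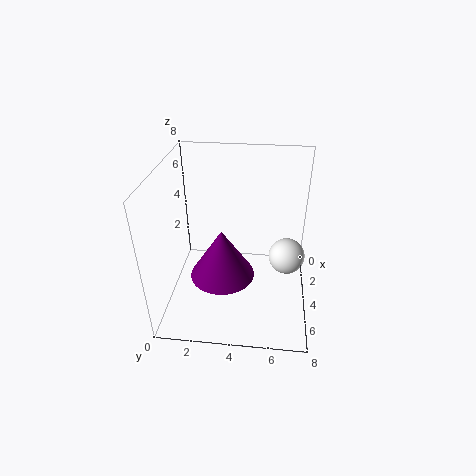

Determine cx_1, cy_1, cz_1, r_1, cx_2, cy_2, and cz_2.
cx_1 = 5, cy_1 = 3.25, cz_1 = 2.25, r_1 = 1.75, cx_2 = 4, cy_2 = 6.75, cz_2 = 3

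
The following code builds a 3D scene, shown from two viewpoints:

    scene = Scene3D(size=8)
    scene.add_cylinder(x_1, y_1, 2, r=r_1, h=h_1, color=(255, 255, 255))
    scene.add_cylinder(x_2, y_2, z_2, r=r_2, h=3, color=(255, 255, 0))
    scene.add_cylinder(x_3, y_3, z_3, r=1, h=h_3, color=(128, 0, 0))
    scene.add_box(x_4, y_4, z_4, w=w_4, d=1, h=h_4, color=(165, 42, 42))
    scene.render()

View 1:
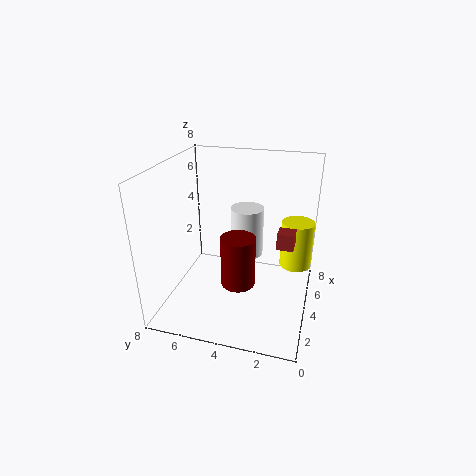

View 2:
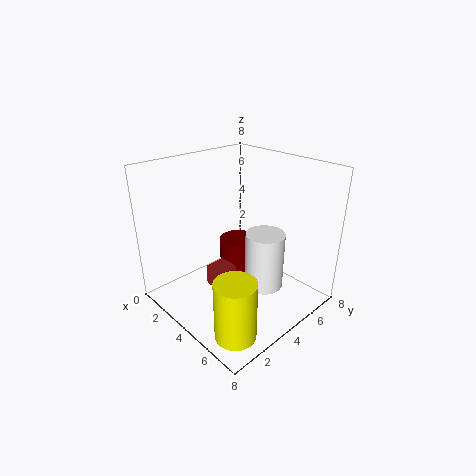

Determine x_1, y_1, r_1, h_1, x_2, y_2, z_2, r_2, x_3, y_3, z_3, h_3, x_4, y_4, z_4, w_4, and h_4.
x_1 = 6; y_1 = 4; r_1 = 1; h_1 = 3; x_2 = 7; y_2 = 1; z_2 = 1; r_2 = 1; x_3 = 4; y_3 = 4; z_3 = 1; h_3 = 3; x_4 = 5; y_4 = 1; z_4 = 3; w_4 = 1; h_4 = 1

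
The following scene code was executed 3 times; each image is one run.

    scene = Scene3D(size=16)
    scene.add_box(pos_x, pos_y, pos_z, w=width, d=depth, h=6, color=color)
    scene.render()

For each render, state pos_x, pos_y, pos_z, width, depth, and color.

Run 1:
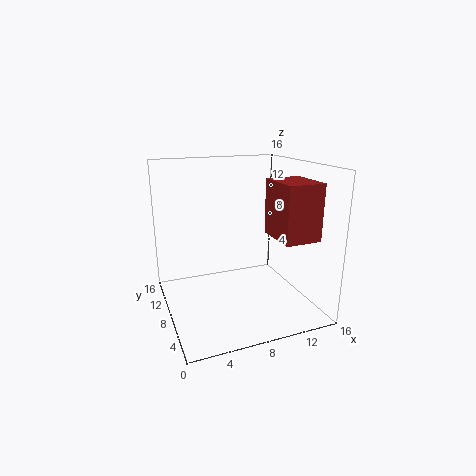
pos_x = 11, pos_y = 2.5, pos_z = 8.5, width = 4, depth = 5, color = 'brown'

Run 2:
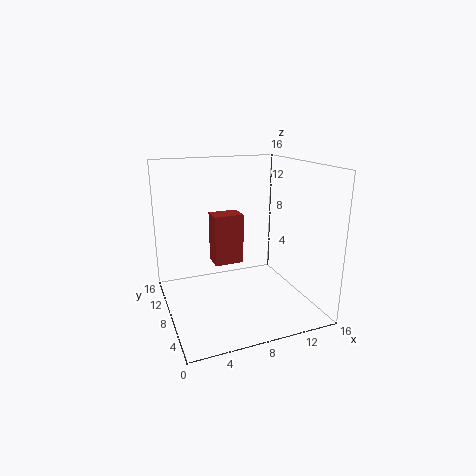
pos_x = 6, pos_y = 10, pos_z = 4, width = 3.5, depth = 2.5, color = 'brown'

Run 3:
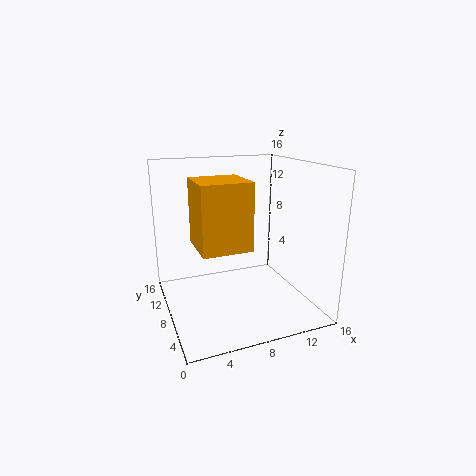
pos_x = 2, pos_y = 0.5, pos_z = 9.5, width = 4.5, depth = 4.5, color = 'orange'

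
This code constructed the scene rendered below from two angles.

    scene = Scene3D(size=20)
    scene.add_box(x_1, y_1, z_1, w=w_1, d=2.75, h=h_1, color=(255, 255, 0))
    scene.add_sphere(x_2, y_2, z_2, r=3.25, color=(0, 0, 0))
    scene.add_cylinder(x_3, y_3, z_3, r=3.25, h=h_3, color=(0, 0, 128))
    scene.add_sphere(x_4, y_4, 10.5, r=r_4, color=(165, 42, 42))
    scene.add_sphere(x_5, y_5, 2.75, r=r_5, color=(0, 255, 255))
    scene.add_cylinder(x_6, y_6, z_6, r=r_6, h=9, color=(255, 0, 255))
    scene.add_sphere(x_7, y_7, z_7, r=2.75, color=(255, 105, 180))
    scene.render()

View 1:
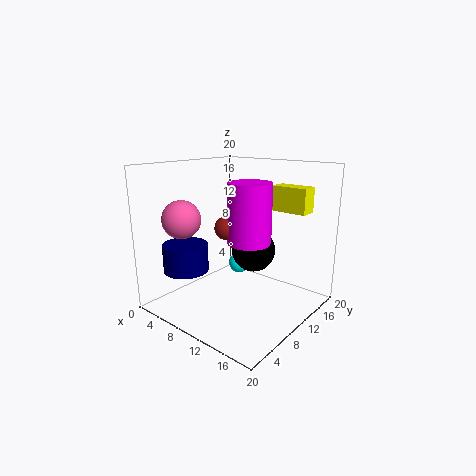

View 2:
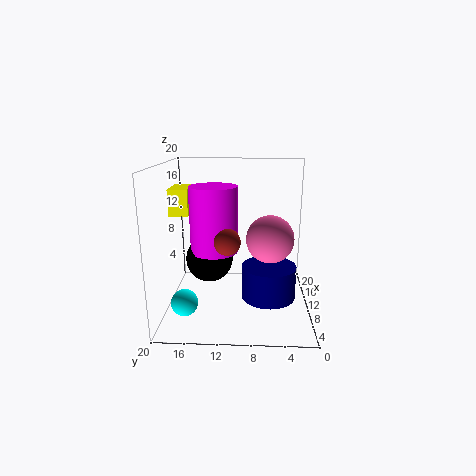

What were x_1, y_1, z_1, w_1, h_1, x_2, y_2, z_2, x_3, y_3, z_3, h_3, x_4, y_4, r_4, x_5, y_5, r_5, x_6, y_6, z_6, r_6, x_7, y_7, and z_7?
x_1 = 10.75
y_1 = 17
z_1 = 12.75
w_1 = 5.5
h_1 = 3.75
x_2 = 9.75
y_2 = 14
z_2 = 7
x_3 = 3.5
y_3 = 6
z_3 = 4.75
h_3 = 4
x_4 = 6.75
y_4 = 11.25
r_4 = 1.75
x_5 = 4.75
y_5 = 16.75
r_5 = 1.75
x_6 = 9.5
y_6 = 13.25
z_6 = 8.25
r_6 = 3.25
x_7 = 3
y_7 = 6
z_7 = 12.25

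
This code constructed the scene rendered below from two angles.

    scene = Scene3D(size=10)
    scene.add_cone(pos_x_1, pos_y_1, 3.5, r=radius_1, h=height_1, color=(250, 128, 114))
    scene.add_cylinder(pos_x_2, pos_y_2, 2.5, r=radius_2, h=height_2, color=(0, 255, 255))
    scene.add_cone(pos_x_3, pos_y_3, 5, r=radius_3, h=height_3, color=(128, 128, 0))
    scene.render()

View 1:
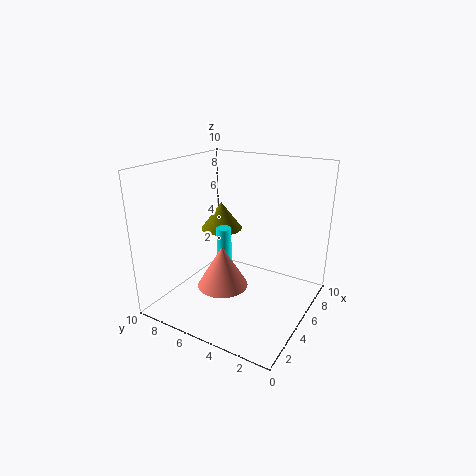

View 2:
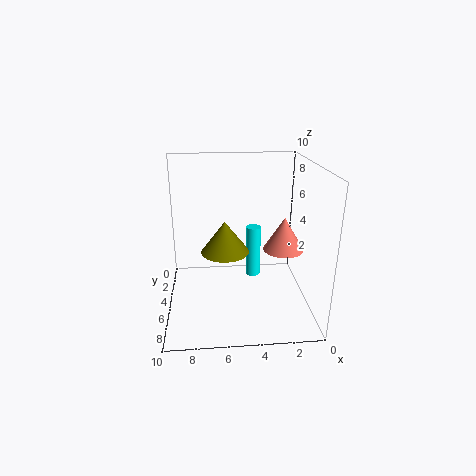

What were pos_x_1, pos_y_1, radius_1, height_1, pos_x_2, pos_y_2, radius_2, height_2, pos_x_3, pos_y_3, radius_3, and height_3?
pos_x_1 = 1.5; pos_y_1 = 4; radius_1 = 1.5; height_1 = 2.5; pos_x_2 = 4; pos_y_2 = 5.5; radius_2 = 0.5; height_2 = 3.5; pos_x_3 = 6; pos_y_3 = 7; radius_3 = 1.5; height_3 = 2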